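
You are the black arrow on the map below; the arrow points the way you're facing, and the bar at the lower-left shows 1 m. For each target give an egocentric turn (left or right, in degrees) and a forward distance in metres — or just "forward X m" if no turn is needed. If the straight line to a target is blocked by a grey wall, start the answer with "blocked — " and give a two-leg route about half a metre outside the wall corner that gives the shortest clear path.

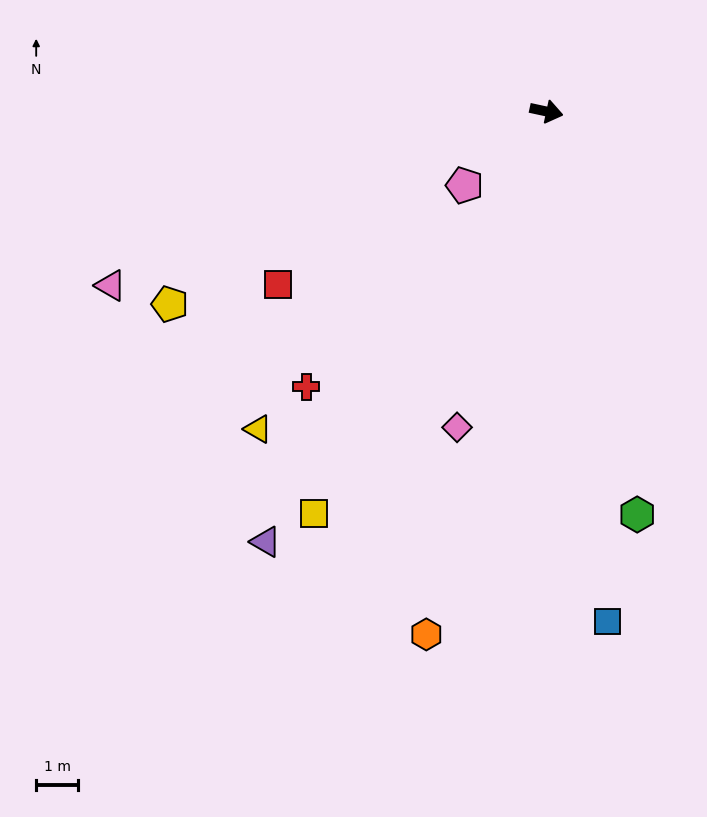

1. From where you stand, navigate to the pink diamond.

turn right 94°, forward 7.9 m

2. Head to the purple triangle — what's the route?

turn right 111°, forward 12.3 m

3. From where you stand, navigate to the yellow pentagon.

turn right 141°, forward 10.1 m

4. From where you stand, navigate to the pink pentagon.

turn right 126°, forward 2.6 m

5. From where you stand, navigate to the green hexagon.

turn right 65°, forward 9.9 m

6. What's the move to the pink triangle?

turn right 146°, forward 11.3 m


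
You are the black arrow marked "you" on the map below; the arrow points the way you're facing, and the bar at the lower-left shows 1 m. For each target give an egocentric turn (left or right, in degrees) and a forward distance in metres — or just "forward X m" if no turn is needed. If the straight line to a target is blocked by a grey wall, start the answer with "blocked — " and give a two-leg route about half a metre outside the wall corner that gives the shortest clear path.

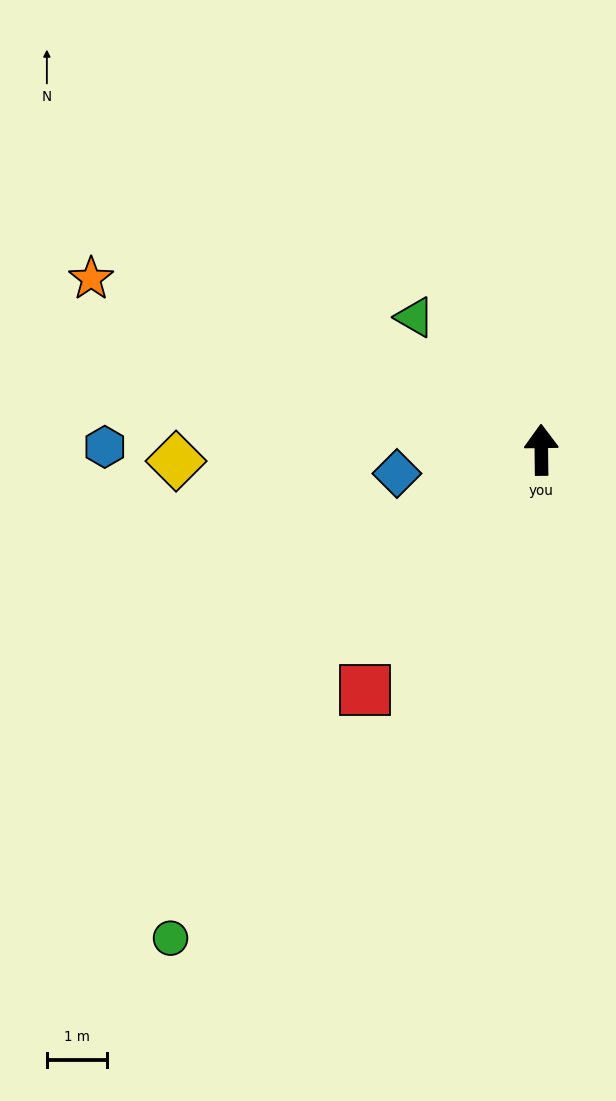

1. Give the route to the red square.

turn left 143°, forward 5.0 m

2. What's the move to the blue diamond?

turn left 99°, forward 2.4 m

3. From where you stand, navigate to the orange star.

turn left 69°, forward 8.0 m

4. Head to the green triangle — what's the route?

turn left 43°, forward 3.1 m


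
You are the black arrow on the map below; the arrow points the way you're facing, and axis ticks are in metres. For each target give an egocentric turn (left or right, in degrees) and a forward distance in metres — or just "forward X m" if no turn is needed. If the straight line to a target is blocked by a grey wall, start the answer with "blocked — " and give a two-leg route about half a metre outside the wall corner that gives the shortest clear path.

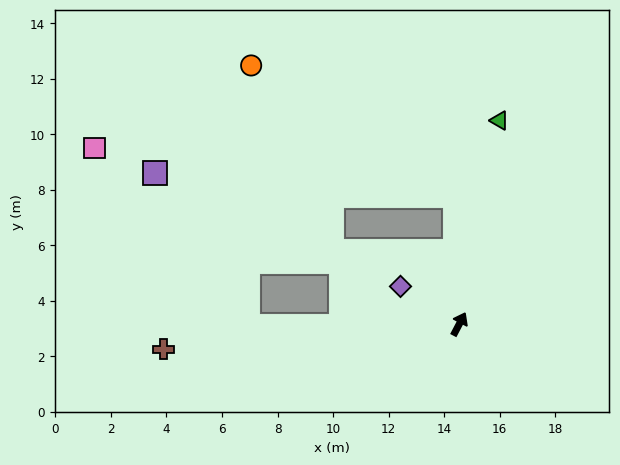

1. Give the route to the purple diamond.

turn left 85°, forward 2.5 m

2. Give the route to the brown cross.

turn left 123°, forward 10.7 m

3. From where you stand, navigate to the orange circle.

blocked — turn left 30°, forward 4.6 m, then turn left 55°, forward 8.7 m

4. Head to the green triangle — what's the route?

turn left 17°, forward 7.5 m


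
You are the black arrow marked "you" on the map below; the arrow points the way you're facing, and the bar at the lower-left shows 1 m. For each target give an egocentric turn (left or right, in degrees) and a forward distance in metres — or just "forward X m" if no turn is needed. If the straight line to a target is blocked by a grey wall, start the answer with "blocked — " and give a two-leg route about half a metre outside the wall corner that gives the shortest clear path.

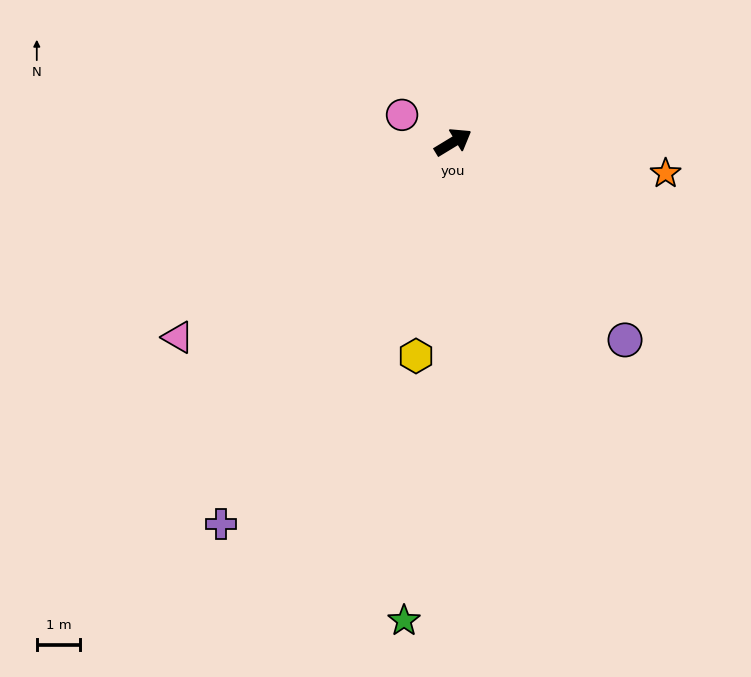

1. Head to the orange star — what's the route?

turn right 40°, forward 4.9 m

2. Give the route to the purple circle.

turn right 80°, forward 6.0 m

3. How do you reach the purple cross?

turn right 153°, forward 10.2 m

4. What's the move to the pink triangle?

turn right 176°, forward 7.7 m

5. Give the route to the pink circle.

turn left 121°, forward 1.3 m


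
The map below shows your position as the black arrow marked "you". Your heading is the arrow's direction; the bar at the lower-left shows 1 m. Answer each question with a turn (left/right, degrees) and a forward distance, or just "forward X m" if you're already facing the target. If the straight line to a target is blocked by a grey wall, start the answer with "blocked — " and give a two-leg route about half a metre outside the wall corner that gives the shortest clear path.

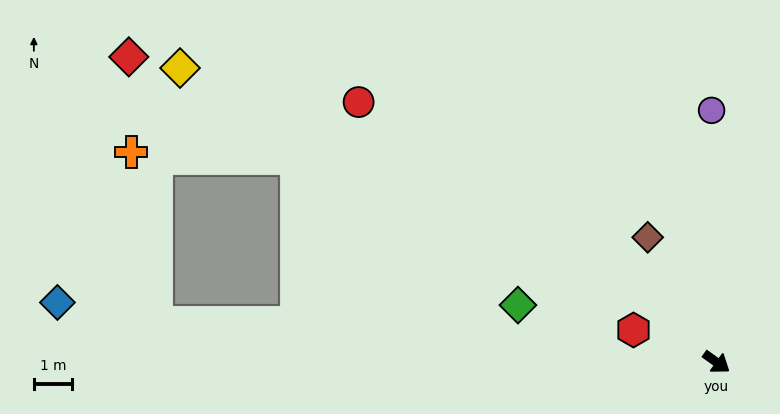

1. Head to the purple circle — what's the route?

turn left 127°, forward 6.6 m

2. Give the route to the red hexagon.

turn right 166°, forward 2.3 m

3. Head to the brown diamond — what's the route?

turn left 154°, forward 3.7 m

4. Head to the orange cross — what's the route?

blocked — turn right 149°, forward 14.7 m, then turn right 77°, forward 4.5 m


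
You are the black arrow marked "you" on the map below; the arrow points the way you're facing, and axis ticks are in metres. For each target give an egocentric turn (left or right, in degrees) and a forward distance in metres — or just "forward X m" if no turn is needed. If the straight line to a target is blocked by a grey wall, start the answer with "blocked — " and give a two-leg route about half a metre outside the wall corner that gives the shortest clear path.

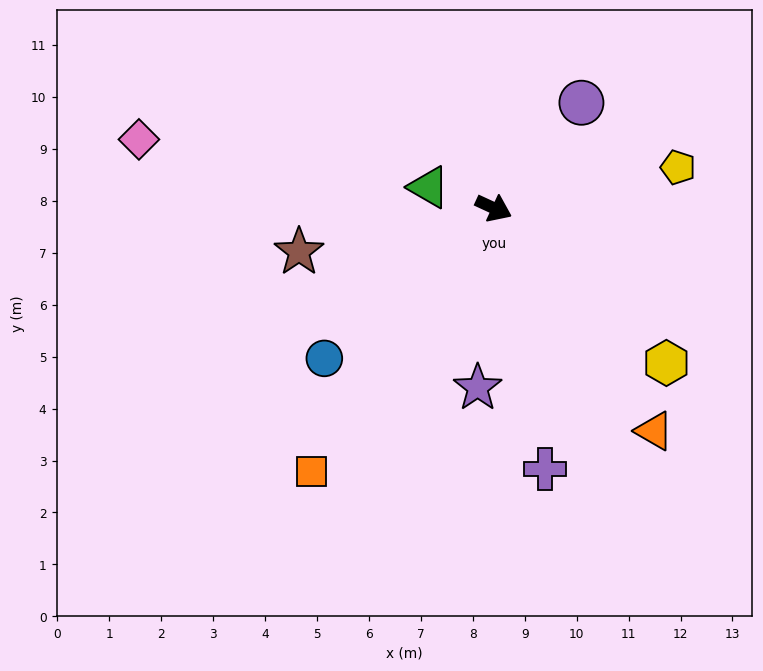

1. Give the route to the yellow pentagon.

turn left 37°, forward 3.6 m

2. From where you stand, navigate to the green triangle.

turn right 173°, forward 1.3 m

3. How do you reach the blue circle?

turn right 114°, forward 4.4 m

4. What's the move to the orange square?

turn right 100°, forward 6.2 m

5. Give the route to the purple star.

turn right 70°, forward 3.5 m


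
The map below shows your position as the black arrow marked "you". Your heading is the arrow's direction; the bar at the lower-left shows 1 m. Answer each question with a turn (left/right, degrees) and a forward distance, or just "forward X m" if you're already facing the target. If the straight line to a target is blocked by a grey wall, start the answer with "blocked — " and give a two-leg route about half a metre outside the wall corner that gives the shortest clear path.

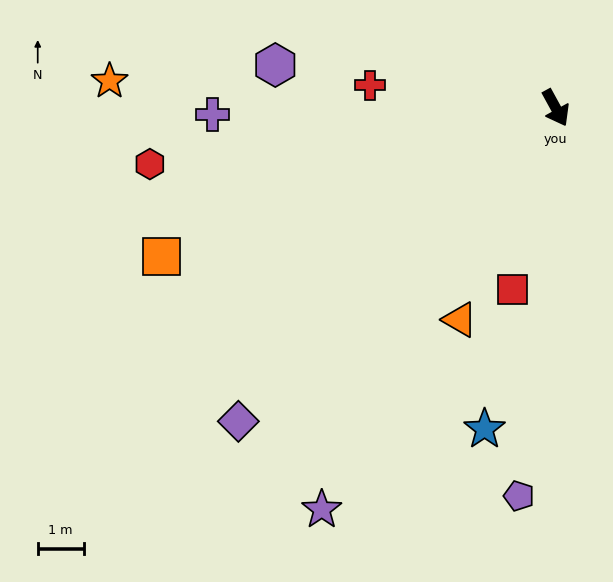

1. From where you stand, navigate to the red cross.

turn right 126°, forward 4.1 m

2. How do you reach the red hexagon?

turn right 111°, forward 8.9 m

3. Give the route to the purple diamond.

turn right 74°, forward 9.7 m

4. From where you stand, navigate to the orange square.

turn right 98°, forward 9.2 m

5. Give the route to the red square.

turn right 42°, forward 4.1 m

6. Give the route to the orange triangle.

turn right 53°, forward 5.1 m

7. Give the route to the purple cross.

turn right 118°, forward 7.5 m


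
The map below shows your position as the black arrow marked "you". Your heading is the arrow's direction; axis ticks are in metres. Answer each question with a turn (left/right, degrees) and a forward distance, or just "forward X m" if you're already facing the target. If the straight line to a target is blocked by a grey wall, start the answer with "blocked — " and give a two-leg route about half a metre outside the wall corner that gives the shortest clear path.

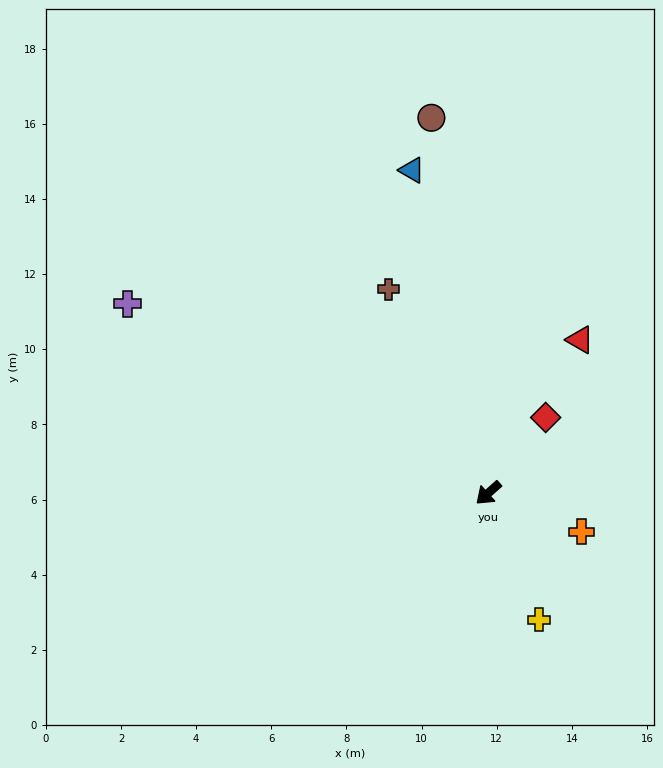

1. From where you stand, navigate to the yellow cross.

turn left 70°, forward 3.6 m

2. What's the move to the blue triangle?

turn right 118°, forward 8.8 m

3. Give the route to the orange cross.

turn left 116°, forward 2.7 m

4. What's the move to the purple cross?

turn right 69°, forward 10.8 m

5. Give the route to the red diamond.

turn right 169°, forward 2.5 m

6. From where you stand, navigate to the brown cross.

turn right 106°, forward 6.0 m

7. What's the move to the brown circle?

turn right 123°, forward 10.1 m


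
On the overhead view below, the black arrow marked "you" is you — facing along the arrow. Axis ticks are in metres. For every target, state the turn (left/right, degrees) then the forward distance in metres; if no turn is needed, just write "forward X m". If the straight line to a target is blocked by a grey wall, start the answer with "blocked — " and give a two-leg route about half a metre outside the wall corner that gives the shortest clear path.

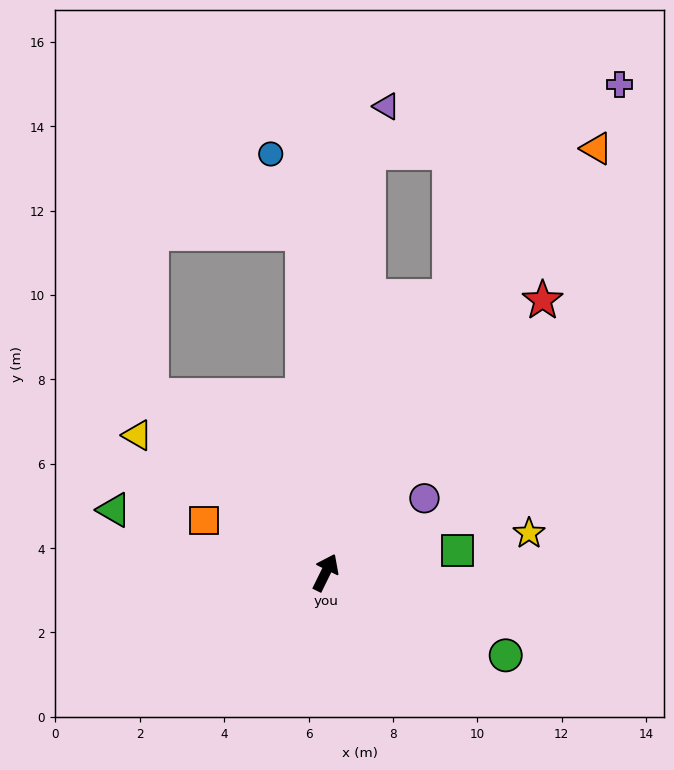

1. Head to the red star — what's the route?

turn right 12°, forward 8.3 m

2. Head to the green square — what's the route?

turn right 54°, forward 3.2 m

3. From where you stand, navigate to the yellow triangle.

turn left 80°, forward 5.5 m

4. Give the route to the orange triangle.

turn right 6°, forward 11.9 m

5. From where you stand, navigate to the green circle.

turn right 89°, forward 4.7 m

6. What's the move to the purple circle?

turn right 27°, forward 2.9 m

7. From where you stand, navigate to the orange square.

turn left 93°, forward 3.1 m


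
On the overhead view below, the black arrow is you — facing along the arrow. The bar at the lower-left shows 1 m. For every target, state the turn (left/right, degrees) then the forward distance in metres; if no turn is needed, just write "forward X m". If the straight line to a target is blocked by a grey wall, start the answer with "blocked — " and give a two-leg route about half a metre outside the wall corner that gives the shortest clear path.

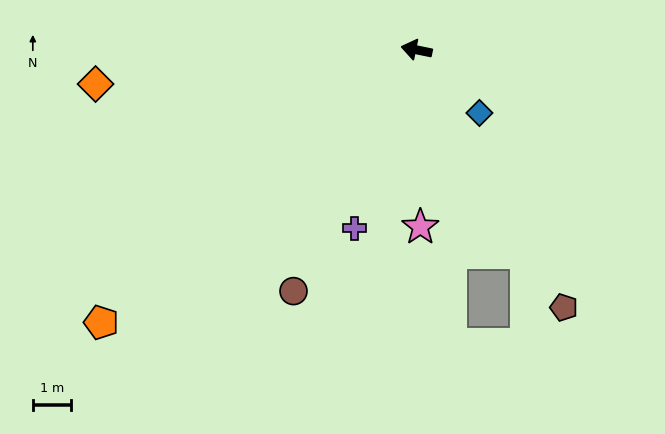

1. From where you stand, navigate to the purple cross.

turn left 82°, forward 5.0 m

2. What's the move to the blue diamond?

turn left 146°, forward 2.4 m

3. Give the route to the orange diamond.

turn left 18°, forward 8.5 m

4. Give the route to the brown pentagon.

turn left 131°, forward 7.8 m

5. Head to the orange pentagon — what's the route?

turn left 52°, forward 11.0 m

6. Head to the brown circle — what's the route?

turn left 75°, forward 7.2 m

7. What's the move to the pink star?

turn left 103°, forward 4.7 m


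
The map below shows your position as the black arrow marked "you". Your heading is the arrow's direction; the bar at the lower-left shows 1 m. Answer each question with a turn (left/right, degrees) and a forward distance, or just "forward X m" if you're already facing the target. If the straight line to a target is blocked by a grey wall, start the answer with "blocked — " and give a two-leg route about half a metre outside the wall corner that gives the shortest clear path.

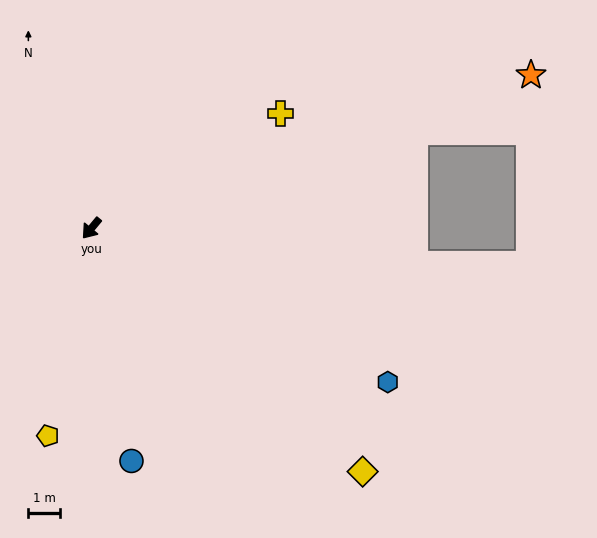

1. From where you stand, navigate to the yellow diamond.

turn left 88°, forward 11.6 m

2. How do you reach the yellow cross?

turn left 161°, forward 7.1 m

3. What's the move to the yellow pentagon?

turn left 28°, forward 6.7 m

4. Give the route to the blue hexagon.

turn left 102°, forward 10.6 m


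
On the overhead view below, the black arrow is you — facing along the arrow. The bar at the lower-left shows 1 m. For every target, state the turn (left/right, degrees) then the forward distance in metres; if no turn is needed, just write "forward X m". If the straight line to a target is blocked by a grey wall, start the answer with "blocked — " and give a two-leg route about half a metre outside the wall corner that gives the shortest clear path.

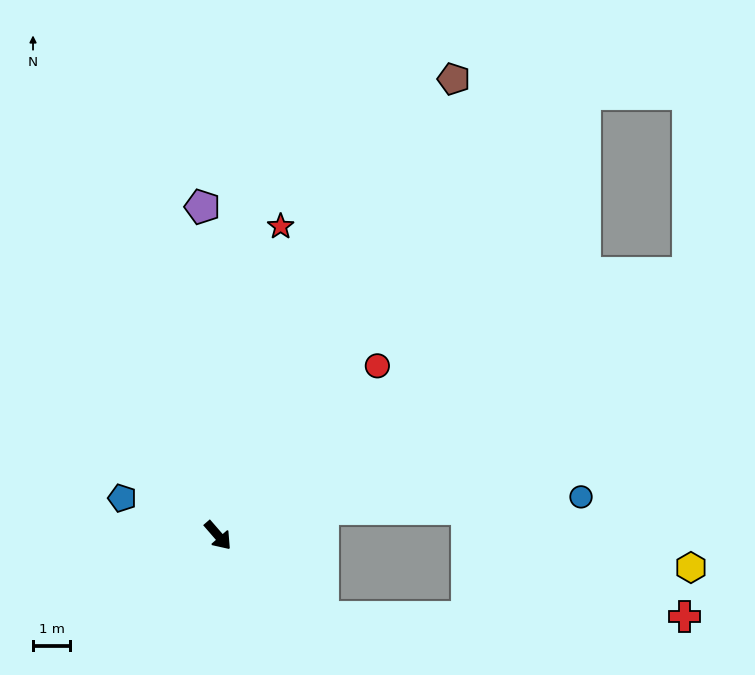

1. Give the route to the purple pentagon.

turn left 142°, forward 8.9 m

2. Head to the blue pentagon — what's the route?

turn right 152°, forward 2.8 m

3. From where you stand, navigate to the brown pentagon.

turn left 112°, forward 13.9 m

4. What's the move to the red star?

turn left 128°, forward 8.5 m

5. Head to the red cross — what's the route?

blocked — turn left 12°, forward 3.6 m, then turn left 37°, forward 9.7 m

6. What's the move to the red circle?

turn left 96°, forward 6.3 m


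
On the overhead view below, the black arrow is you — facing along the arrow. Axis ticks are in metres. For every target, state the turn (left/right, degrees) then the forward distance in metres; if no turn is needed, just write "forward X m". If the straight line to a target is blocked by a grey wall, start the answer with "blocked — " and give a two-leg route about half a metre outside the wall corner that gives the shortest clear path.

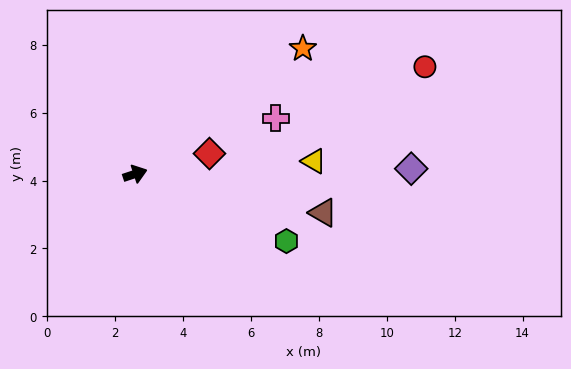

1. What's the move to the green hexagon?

turn right 42°, forward 4.9 m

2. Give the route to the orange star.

turn left 18°, forward 6.2 m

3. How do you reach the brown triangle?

turn right 30°, forward 5.6 m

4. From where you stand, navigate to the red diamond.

turn right 3°, forward 2.3 m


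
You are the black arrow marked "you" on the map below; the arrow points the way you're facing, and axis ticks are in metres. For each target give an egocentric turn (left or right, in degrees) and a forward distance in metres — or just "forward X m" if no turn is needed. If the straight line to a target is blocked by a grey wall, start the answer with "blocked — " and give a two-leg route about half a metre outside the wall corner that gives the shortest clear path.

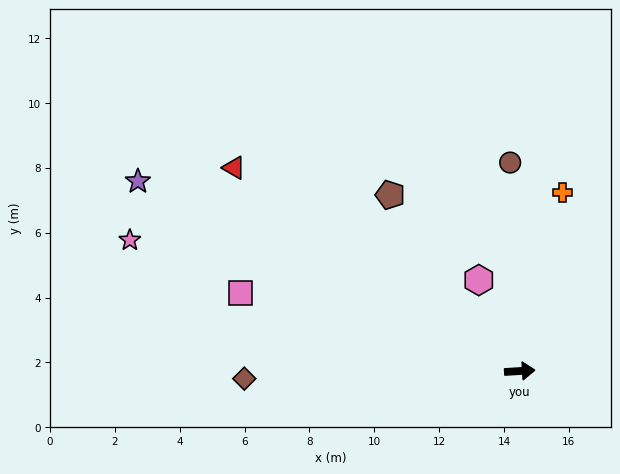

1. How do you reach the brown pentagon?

turn left 123°, forward 6.7 m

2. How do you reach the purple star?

turn left 150°, forward 13.1 m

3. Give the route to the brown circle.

turn left 89°, forward 6.4 m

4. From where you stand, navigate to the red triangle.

turn left 141°, forward 10.8 m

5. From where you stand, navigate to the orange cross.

turn left 73°, forward 5.7 m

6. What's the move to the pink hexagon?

turn left 111°, forward 3.1 m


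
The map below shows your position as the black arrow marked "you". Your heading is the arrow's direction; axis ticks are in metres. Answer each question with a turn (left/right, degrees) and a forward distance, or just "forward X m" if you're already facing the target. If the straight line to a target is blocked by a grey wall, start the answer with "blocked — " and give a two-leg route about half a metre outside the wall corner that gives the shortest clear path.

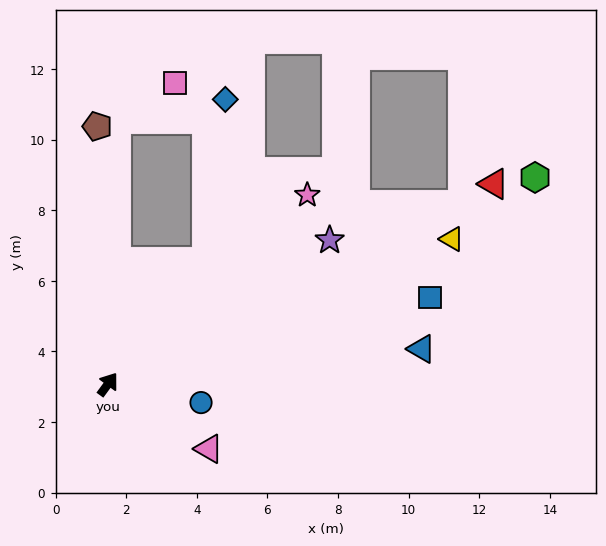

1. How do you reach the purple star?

turn right 21°, forward 7.5 m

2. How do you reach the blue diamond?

blocked — turn right 3°, forward 4.5 m, then turn left 33°, forward 4.6 m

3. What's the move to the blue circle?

turn right 65°, forward 2.7 m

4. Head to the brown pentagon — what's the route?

turn left 39°, forward 7.3 m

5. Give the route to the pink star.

turn right 10°, forward 7.8 m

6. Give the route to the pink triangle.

turn right 86°, forward 3.4 m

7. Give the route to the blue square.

turn right 39°, forward 9.5 m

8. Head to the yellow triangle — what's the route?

turn right 31°, forward 10.6 m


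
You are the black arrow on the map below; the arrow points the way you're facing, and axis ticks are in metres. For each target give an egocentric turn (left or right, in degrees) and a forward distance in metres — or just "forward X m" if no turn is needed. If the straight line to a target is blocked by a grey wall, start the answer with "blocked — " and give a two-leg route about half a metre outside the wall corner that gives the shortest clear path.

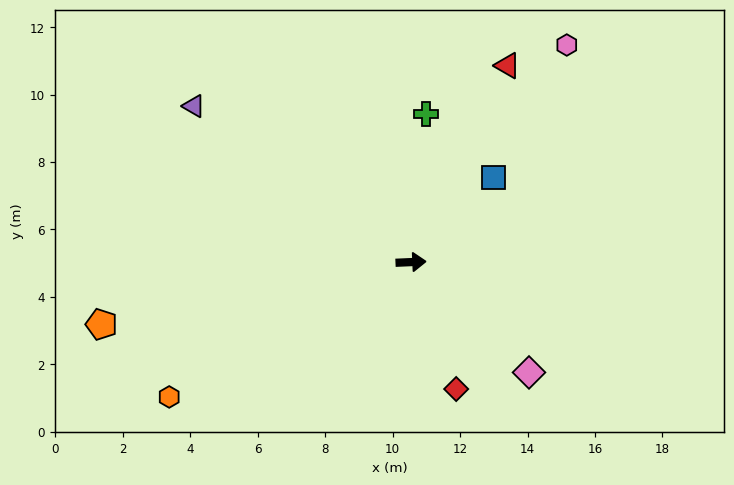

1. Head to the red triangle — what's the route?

turn left 61°, forward 6.5 m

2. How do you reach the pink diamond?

turn right 46°, forward 4.8 m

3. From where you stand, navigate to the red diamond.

turn right 73°, forward 4.0 m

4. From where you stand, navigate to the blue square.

turn left 43°, forward 3.5 m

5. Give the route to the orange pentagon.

turn right 171°, forward 9.4 m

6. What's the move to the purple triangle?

turn left 142°, forward 7.9 m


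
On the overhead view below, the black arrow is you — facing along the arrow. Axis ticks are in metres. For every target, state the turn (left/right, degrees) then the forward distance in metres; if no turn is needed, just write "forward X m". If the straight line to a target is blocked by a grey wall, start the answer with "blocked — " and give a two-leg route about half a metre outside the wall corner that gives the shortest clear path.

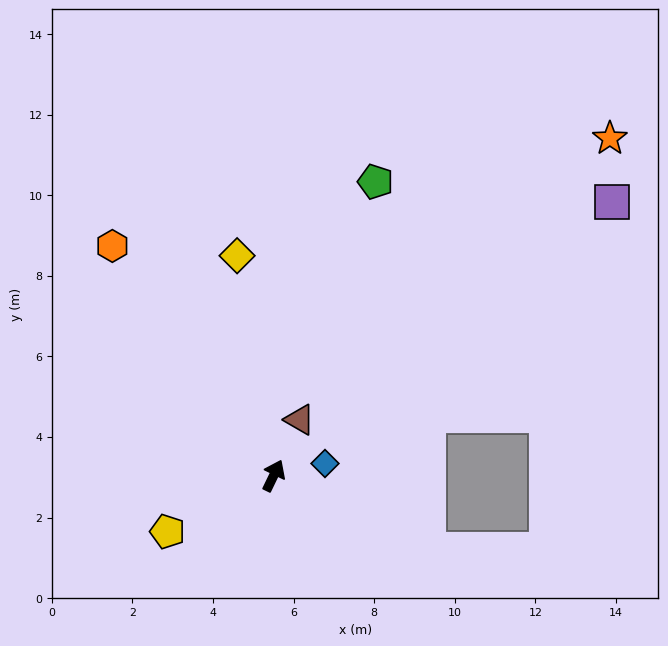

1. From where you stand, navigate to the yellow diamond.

turn left 35°, forward 5.5 m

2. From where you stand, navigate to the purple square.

turn right 25°, forward 10.8 m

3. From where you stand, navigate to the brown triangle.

forward 1.5 m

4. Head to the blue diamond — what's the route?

turn right 51°, forward 1.3 m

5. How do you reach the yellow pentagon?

turn left 144°, forward 3.0 m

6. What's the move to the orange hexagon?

turn left 61°, forward 7.0 m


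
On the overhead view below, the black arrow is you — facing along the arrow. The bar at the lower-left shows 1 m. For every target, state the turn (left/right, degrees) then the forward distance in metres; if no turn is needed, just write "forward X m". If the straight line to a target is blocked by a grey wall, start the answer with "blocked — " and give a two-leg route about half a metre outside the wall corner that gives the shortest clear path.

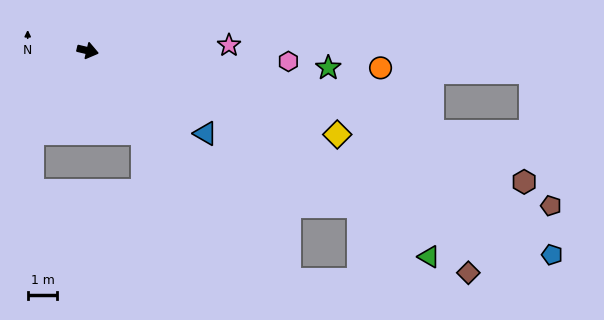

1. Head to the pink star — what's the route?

turn left 16°, forward 4.8 m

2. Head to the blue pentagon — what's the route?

turn right 10°, forward 17.2 m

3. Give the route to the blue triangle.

turn right 22°, forward 4.9 m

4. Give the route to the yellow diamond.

turn right 5°, forward 8.9 m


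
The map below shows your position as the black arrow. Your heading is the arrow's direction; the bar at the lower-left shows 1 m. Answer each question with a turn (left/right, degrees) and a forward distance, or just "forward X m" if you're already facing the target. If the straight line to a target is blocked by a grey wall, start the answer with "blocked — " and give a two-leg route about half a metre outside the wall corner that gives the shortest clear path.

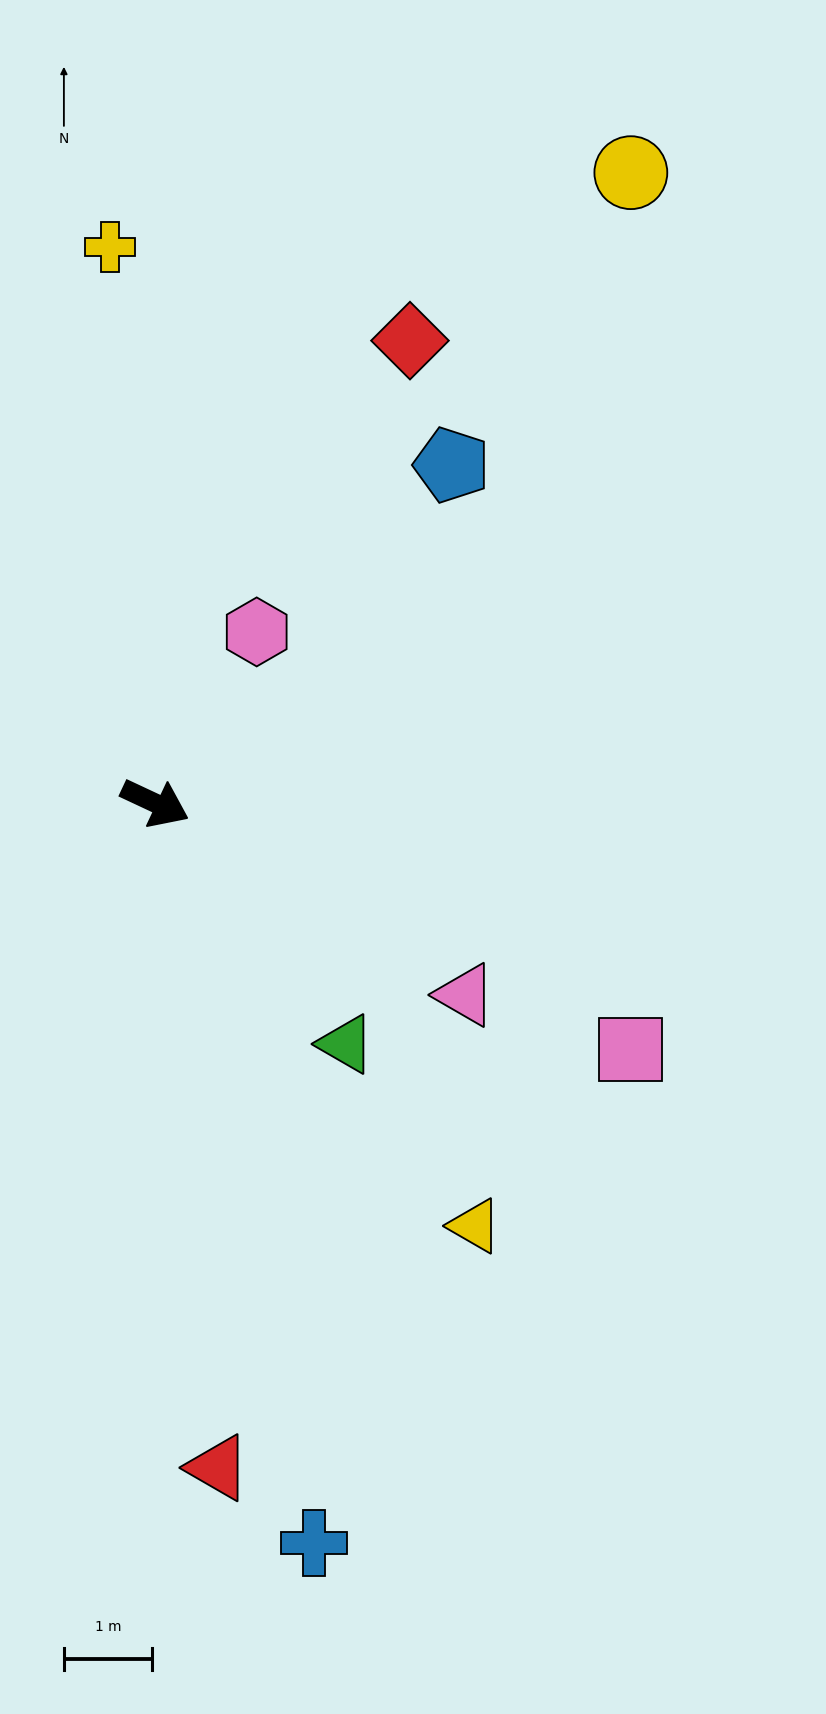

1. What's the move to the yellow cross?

turn left 120°, forward 6.3 m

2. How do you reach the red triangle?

turn right 60°, forward 7.6 m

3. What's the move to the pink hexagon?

turn left 84°, forward 2.3 m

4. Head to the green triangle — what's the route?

turn right 27°, forward 3.5 m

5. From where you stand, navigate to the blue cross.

turn right 53°, forward 8.6 m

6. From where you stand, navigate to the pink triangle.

turn right 7°, forward 4.1 m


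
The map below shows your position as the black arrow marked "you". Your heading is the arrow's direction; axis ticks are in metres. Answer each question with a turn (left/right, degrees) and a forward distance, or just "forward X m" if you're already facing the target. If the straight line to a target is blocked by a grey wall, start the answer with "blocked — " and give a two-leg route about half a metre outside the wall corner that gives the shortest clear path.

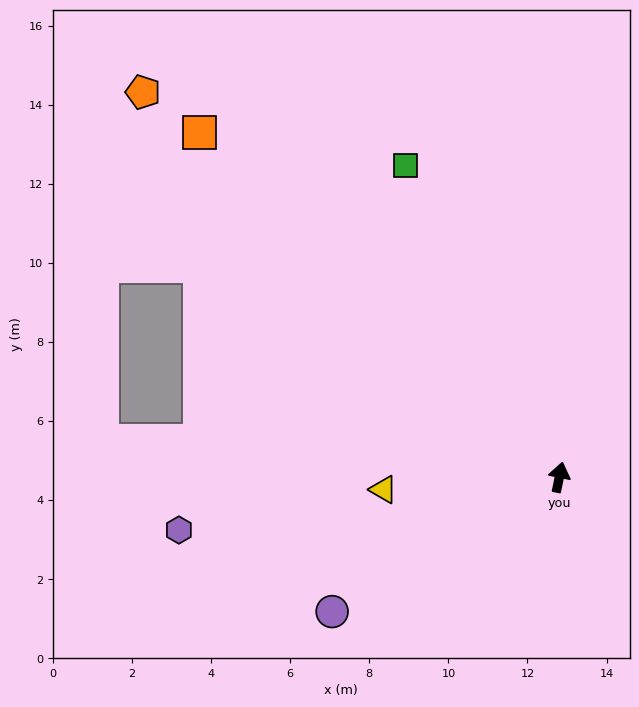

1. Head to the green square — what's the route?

turn left 38°, forward 8.8 m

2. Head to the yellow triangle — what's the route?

turn left 106°, forward 4.5 m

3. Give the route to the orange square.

turn left 58°, forward 12.6 m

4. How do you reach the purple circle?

turn left 132°, forward 6.7 m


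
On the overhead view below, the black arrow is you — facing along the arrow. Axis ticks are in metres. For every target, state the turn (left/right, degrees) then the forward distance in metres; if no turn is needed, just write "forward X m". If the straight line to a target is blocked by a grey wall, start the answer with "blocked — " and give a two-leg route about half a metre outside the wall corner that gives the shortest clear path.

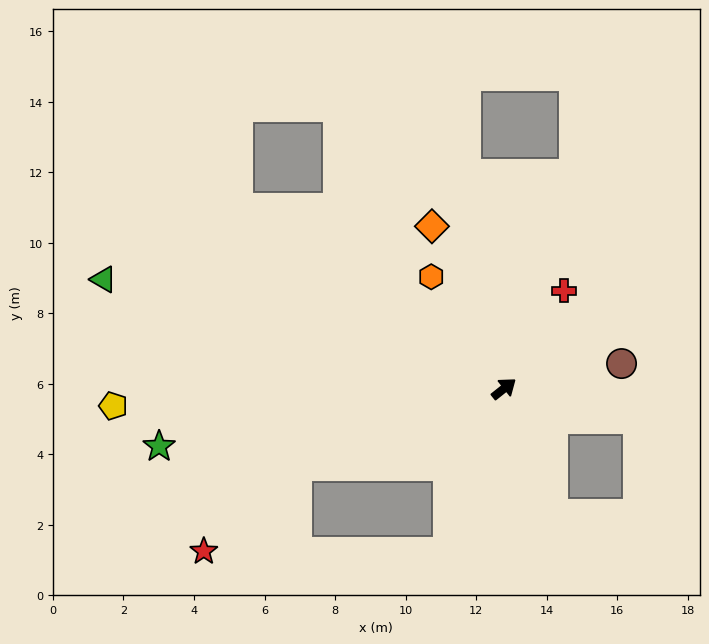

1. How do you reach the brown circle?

turn right 27°, forward 3.4 m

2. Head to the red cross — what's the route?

turn left 20°, forward 3.3 m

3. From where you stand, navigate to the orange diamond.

turn left 75°, forward 5.0 m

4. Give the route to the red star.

blocked — turn left 162°, forward 6.3 m, then turn left 22°, forward 3.6 m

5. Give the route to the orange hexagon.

turn left 85°, forward 3.8 m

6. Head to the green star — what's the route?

turn left 151°, forward 9.9 m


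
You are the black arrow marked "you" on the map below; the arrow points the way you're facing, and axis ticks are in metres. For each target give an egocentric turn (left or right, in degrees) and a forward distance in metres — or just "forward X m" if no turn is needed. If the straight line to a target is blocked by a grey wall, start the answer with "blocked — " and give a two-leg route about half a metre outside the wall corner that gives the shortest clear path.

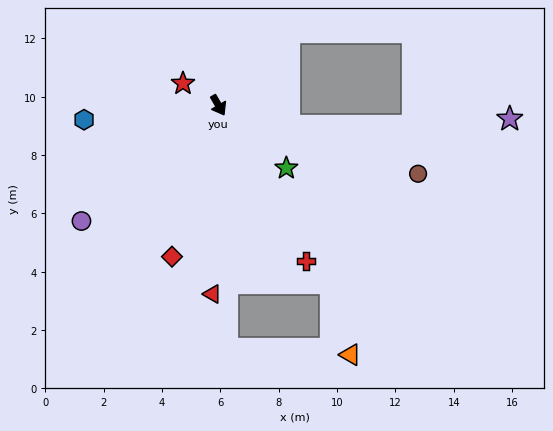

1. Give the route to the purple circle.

turn right 80°, forward 6.2 m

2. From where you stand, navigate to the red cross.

forward 6.1 m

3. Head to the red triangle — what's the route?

turn right 32°, forward 6.5 m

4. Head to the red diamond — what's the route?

turn right 47°, forward 5.4 m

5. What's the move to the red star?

turn right 152°, forward 1.4 m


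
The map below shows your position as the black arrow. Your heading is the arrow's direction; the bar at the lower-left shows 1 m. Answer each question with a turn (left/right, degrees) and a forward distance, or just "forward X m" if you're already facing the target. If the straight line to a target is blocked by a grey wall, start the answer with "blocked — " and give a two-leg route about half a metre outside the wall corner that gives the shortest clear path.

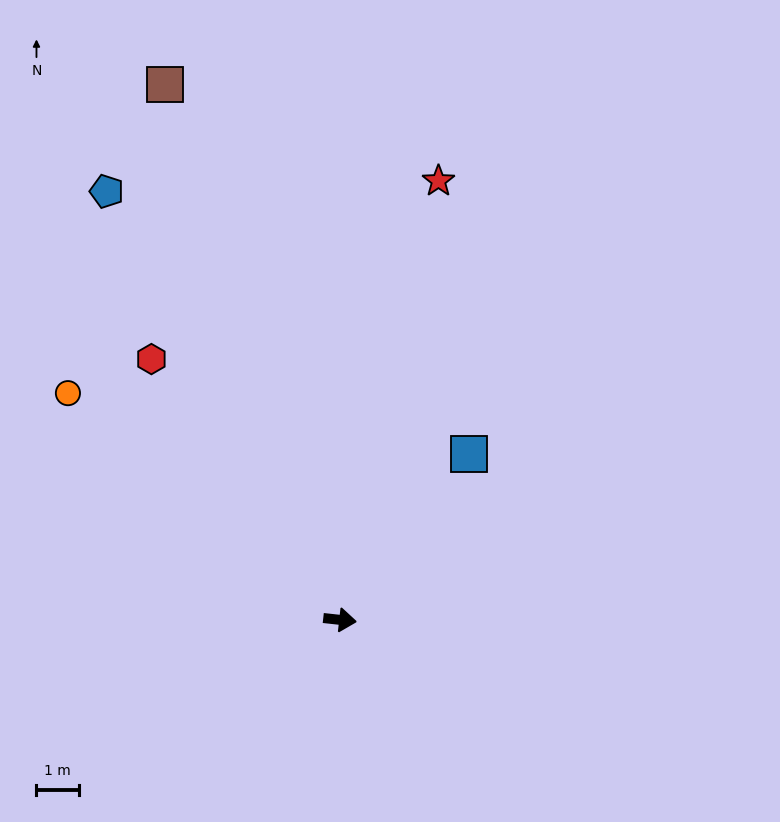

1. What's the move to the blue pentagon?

turn left 125°, forward 11.5 m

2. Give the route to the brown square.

turn left 114°, forward 13.3 m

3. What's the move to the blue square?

turn left 58°, forward 5.0 m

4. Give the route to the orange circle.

turn left 146°, forward 8.4 m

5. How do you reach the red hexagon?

turn left 132°, forward 7.6 m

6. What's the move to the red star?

turn left 84°, forward 10.6 m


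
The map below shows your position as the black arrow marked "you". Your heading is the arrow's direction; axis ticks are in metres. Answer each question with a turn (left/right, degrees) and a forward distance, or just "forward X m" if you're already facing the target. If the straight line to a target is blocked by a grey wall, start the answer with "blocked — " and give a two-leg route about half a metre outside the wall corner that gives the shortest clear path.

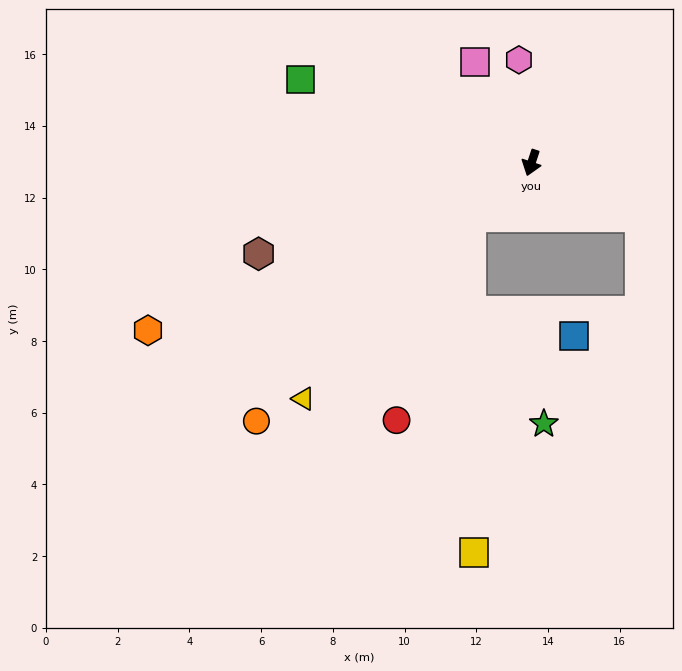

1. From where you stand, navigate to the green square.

turn right 92°, forward 6.9 m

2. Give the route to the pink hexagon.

turn right 155°, forward 2.9 m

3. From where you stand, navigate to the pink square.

turn right 132°, forward 3.2 m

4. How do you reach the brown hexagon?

turn right 53°, forward 8.0 m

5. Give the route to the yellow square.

blocked — turn right 30°, forward 2.3 m, then turn left 49°, forward 9.4 m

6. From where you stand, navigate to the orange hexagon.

turn right 48°, forward 11.7 m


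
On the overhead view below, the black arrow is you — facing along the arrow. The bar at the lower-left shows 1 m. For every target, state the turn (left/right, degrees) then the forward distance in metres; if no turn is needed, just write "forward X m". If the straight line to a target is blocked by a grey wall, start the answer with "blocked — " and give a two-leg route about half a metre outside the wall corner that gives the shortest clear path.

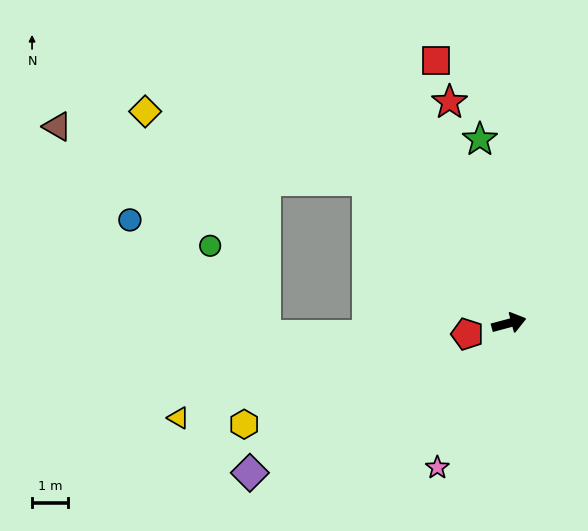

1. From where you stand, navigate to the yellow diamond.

blocked — turn left 120°, forward 5.5 m, then turn left 28°, forward 6.4 m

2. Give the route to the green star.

turn left 84°, forward 5.1 m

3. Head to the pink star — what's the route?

turn right 131°, forward 4.4 m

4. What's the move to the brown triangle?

blocked — turn left 120°, forward 5.5 m, then turn left 35°, forward 8.7 m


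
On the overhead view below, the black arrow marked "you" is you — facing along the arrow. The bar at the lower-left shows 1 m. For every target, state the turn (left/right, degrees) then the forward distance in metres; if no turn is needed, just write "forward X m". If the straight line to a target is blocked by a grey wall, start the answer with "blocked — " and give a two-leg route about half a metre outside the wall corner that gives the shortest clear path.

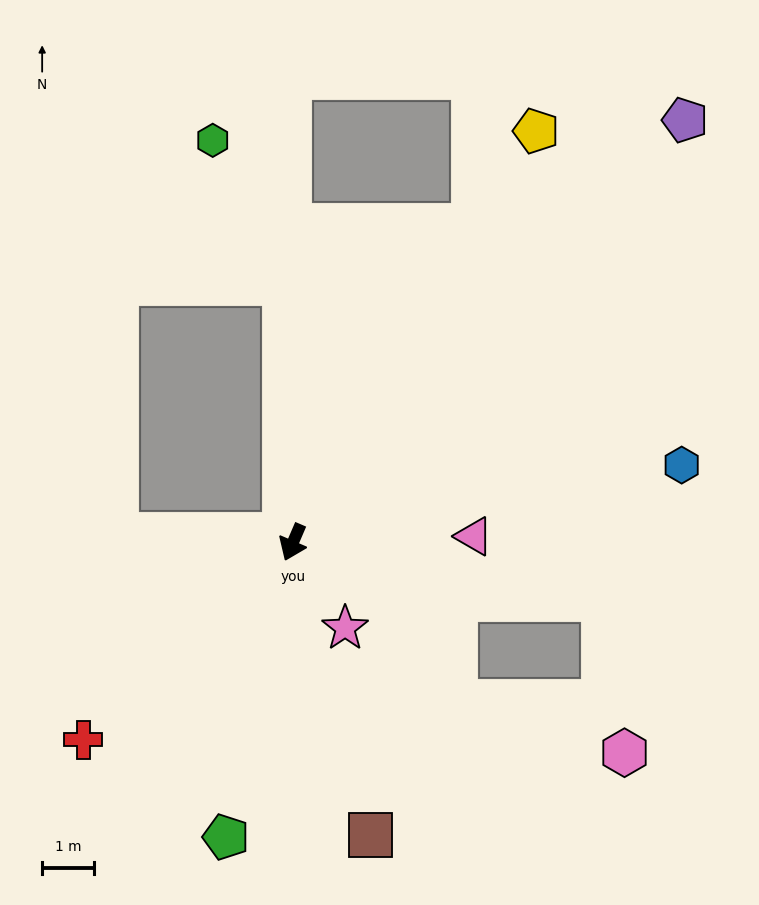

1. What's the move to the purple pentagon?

turn left 160°, forward 11.1 m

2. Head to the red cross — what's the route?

turn right 23°, forward 5.5 m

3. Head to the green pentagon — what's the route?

turn left 10°, forward 5.8 m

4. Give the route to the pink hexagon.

blocked — turn left 103°, forward 6.1 m, then turn right 72°, forward 3.0 m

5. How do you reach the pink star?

turn left 55°, forward 1.9 m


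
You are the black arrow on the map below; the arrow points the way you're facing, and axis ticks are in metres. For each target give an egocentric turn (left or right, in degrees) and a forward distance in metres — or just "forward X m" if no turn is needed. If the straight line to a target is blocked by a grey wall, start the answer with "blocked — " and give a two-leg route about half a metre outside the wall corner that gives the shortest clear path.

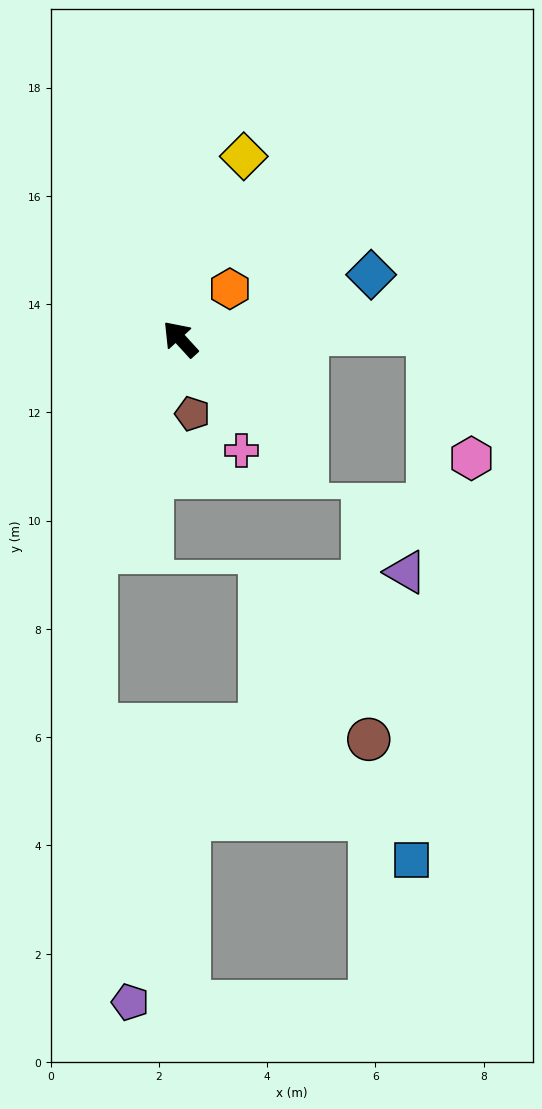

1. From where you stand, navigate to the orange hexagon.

turn right 87°, forward 1.3 m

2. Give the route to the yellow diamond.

turn right 62°, forward 3.6 m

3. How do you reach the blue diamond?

turn right 114°, forward 3.7 m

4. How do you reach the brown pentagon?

turn left 147°, forward 1.4 m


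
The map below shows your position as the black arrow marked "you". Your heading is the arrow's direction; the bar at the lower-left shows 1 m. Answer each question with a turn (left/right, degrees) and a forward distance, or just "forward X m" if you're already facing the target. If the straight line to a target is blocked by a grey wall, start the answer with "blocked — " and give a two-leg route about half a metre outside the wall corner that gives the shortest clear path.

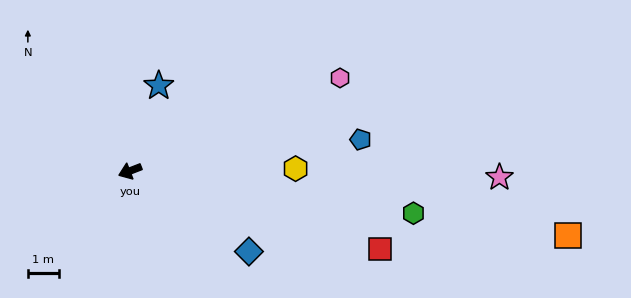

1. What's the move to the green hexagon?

turn left 150°, forward 9.2 m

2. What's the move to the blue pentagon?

turn left 167°, forward 7.5 m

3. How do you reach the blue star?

turn right 130°, forward 2.9 m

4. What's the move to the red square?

turn left 141°, forward 8.4 m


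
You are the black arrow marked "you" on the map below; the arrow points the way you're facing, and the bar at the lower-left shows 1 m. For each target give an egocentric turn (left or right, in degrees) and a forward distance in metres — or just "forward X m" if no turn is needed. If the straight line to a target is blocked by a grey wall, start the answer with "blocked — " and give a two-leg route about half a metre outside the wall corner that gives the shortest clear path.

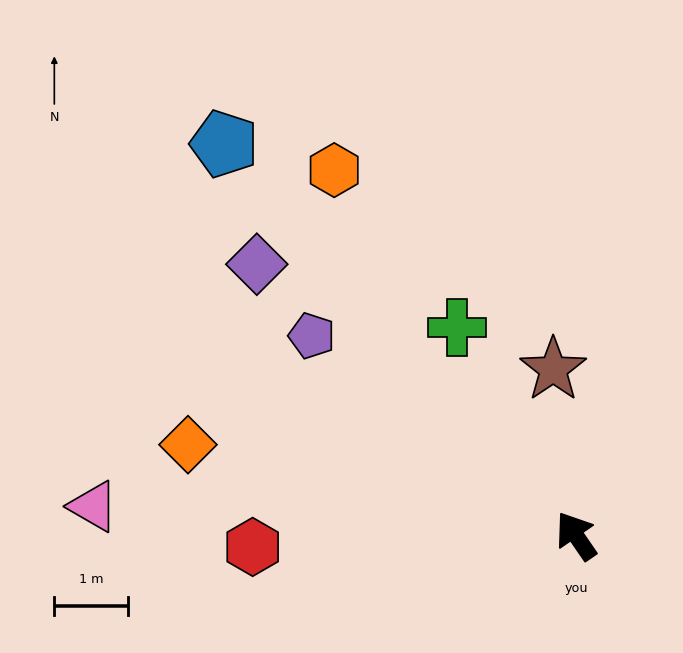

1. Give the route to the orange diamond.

turn left 42°, forward 5.4 m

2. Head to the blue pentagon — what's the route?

turn left 7°, forward 7.2 m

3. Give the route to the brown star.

turn right 27°, forward 2.3 m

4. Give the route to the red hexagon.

turn left 58°, forward 4.4 m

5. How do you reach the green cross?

turn right 5°, forward 3.3 m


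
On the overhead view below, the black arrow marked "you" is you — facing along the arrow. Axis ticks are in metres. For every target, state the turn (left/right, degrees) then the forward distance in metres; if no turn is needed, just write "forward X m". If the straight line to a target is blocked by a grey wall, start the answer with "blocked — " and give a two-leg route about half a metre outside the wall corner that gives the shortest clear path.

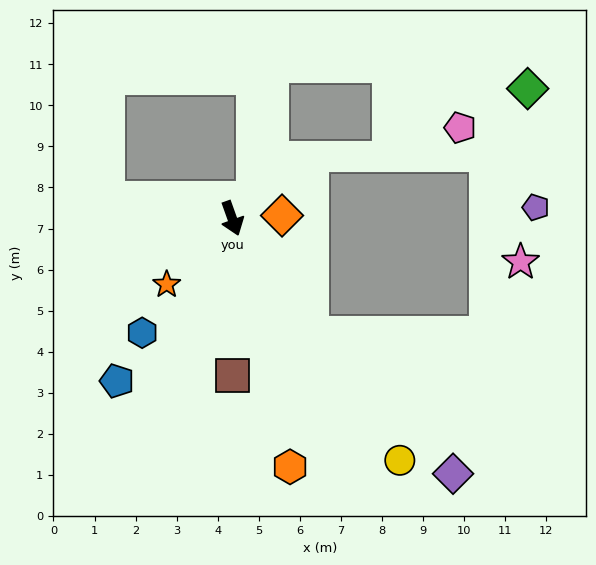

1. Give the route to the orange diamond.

turn left 74°, forward 1.2 m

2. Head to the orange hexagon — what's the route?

turn right 7°, forward 6.2 m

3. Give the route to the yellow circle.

turn left 15°, forward 7.2 m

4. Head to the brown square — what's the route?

turn right 20°, forward 3.8 m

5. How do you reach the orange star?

turn right 64°, forward 2.3 m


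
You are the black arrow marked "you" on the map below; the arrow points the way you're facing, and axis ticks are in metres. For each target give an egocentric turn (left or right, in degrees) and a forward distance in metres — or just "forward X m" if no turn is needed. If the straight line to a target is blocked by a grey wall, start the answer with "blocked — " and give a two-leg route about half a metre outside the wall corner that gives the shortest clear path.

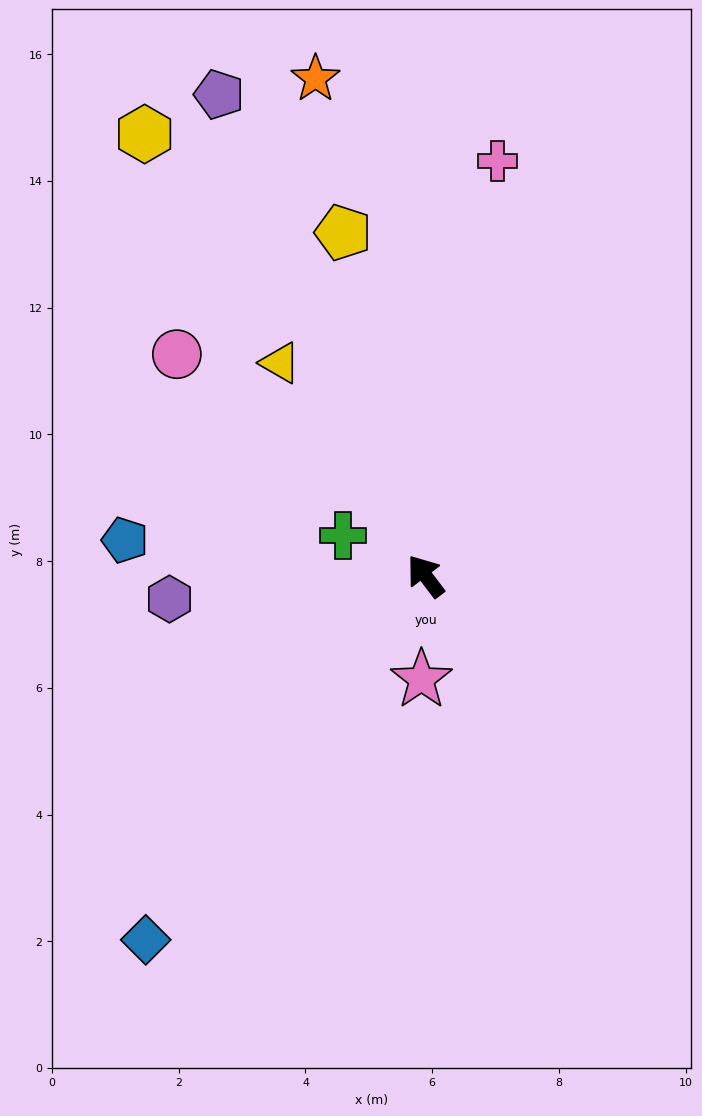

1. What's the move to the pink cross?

turn right 47°, forward 6.6 m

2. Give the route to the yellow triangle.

turn right 3°, forward 4.1 m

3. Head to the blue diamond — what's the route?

turn left 105°, forward 7.2 m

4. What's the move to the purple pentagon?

turn right 14°, forward 8.3 m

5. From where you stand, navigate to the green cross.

turn left 27°, forward 1.4 m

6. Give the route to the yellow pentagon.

turn right 24°, forward 5.6 m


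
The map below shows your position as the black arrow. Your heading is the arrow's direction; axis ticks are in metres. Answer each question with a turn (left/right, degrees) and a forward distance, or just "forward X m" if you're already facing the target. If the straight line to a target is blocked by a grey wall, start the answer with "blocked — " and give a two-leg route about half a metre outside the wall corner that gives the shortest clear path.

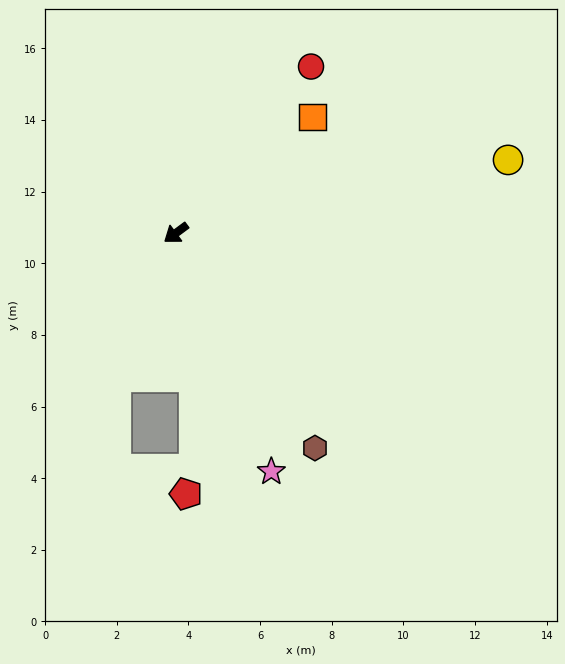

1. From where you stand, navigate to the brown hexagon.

turn left 86°, forward 7.1 m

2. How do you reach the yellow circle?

turn left 156°, forward 9.5 m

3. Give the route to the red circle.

turn right 166°, forward 6.0 m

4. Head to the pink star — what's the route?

turn left 75°, forward 7.2 m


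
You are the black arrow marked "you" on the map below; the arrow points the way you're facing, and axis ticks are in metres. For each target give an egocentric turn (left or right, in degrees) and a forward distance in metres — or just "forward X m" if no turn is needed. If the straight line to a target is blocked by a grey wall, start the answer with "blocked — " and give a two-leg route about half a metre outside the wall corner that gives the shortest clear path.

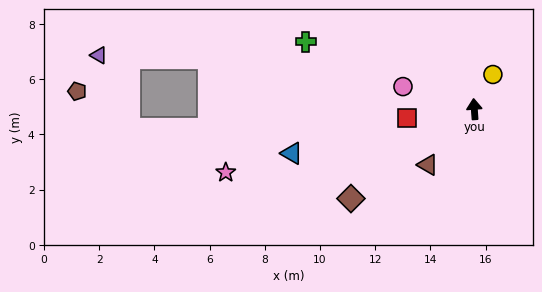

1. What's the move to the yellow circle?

turn right 32°, forward 1.4 m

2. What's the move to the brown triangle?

turn left 136°, forward 2.6 m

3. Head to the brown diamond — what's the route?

turn left 122°, forward 5.5 m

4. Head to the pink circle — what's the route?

turn left 68°, forward 2.7 m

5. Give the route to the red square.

turn left 93°, forward 2.5 m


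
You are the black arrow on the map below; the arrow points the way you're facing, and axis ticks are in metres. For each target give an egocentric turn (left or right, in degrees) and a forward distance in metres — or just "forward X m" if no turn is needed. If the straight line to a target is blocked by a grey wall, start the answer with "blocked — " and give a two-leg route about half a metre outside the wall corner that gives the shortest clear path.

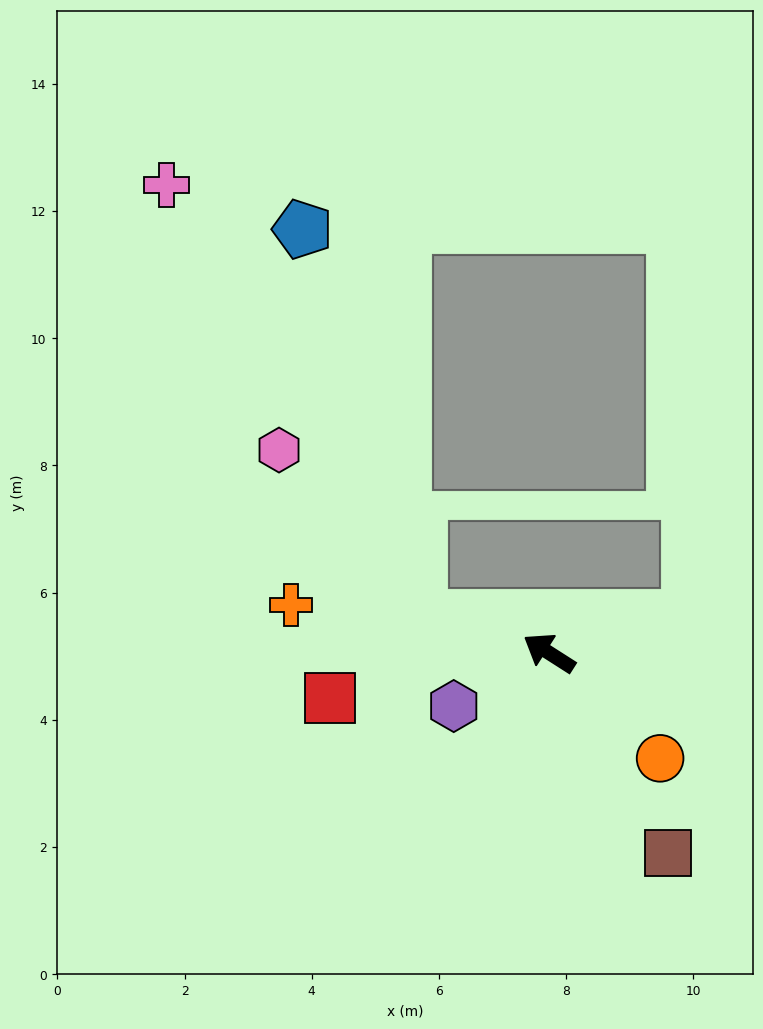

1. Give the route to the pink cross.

blocked — turn left 17°, forward 2.1 m, then turn right 44°, forward 7.9 m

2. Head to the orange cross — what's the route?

turn left 22°, forward 4.1 m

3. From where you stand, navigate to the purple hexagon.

turn left 62°, forward 1.7 m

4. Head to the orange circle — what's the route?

turn left 169°, forward 2.4 m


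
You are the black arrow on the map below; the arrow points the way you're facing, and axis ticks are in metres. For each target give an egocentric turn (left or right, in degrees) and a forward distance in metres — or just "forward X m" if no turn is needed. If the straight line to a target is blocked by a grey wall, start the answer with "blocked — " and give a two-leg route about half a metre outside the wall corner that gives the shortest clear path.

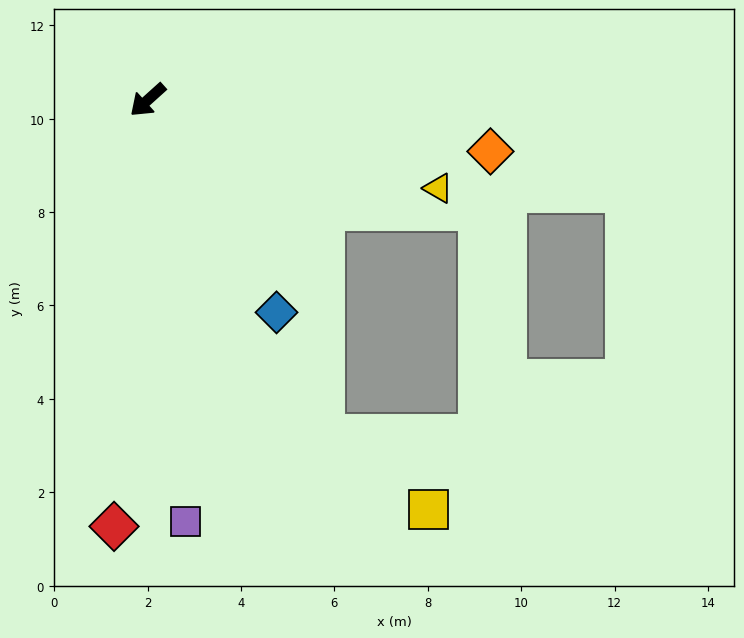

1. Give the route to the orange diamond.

turn left 129°, forward 7.4 m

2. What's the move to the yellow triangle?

turn left 121°, forward 6.5 m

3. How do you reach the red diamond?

turn left 44°, forward 9.2 m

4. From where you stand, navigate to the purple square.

turn left 53°, forward 9.1 m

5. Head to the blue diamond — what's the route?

turn left 79°, forward 5.3 m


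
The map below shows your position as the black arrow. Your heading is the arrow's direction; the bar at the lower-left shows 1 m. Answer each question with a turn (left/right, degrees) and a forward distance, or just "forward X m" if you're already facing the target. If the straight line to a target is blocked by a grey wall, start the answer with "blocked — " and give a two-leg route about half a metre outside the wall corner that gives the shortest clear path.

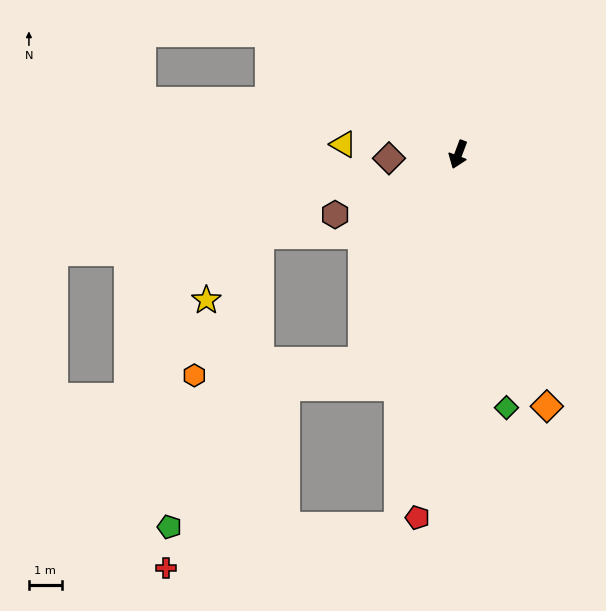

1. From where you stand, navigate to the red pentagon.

turn left 14°, forward 11.1 m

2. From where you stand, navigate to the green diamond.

turn left 31°, forward 7.8 m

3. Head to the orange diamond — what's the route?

turn left 40°, forward 8.1 m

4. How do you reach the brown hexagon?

turn right 43°, forward 4.2 m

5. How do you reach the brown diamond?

turn right 66°, forward 2.1 m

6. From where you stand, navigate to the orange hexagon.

blocked — turn right 4°, forward 6.9 m, then turn right 61°, forward 5.1 m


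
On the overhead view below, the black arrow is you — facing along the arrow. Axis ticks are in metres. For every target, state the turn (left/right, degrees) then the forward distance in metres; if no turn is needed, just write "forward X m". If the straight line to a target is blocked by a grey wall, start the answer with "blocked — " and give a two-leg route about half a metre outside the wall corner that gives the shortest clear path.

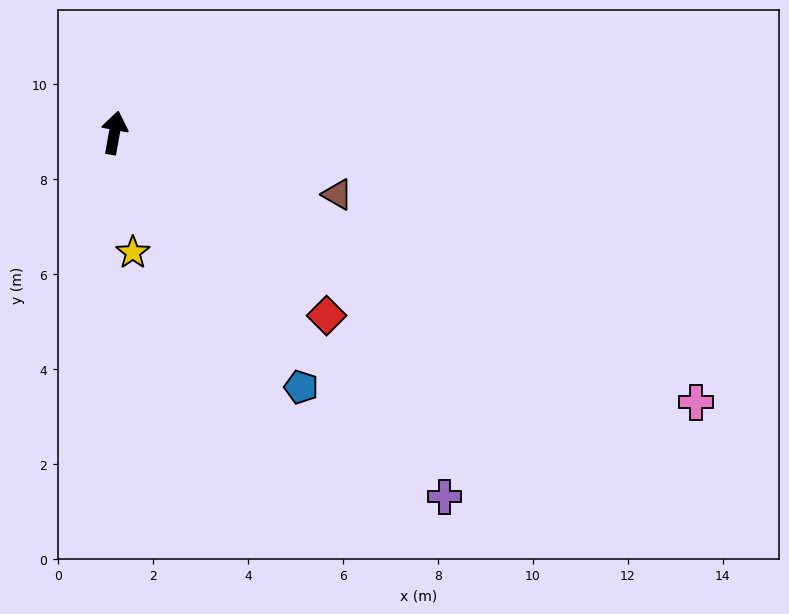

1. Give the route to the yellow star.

turn right 161°, forward 2.6 m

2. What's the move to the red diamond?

turn right 121°, forward 5.9 m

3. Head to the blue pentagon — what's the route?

turn right 134°, forward 6.6 m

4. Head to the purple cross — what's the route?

turn right 128°, forward 10.3 m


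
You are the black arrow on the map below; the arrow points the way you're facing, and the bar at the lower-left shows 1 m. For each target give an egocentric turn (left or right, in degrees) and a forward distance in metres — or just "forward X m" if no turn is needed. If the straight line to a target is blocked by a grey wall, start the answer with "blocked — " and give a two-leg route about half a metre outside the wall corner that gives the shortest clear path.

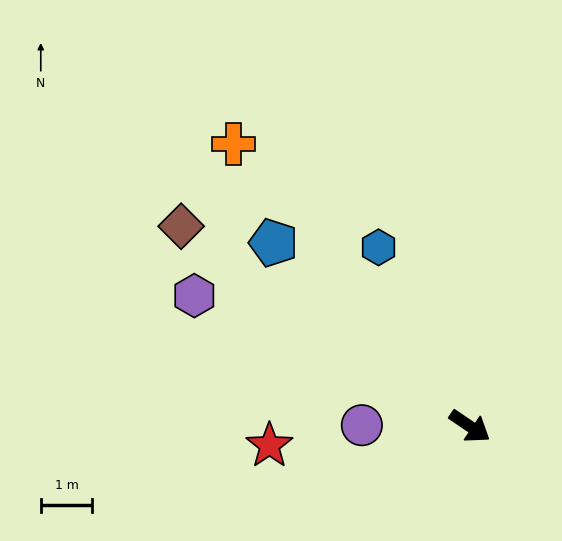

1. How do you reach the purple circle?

turn right 146°, forward 2.1 m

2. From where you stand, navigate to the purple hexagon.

turn right 171°, forward 5.9 m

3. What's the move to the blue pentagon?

turn left 171°, forward 5.2 m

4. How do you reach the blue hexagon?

turn left 151°, forward 3.9 m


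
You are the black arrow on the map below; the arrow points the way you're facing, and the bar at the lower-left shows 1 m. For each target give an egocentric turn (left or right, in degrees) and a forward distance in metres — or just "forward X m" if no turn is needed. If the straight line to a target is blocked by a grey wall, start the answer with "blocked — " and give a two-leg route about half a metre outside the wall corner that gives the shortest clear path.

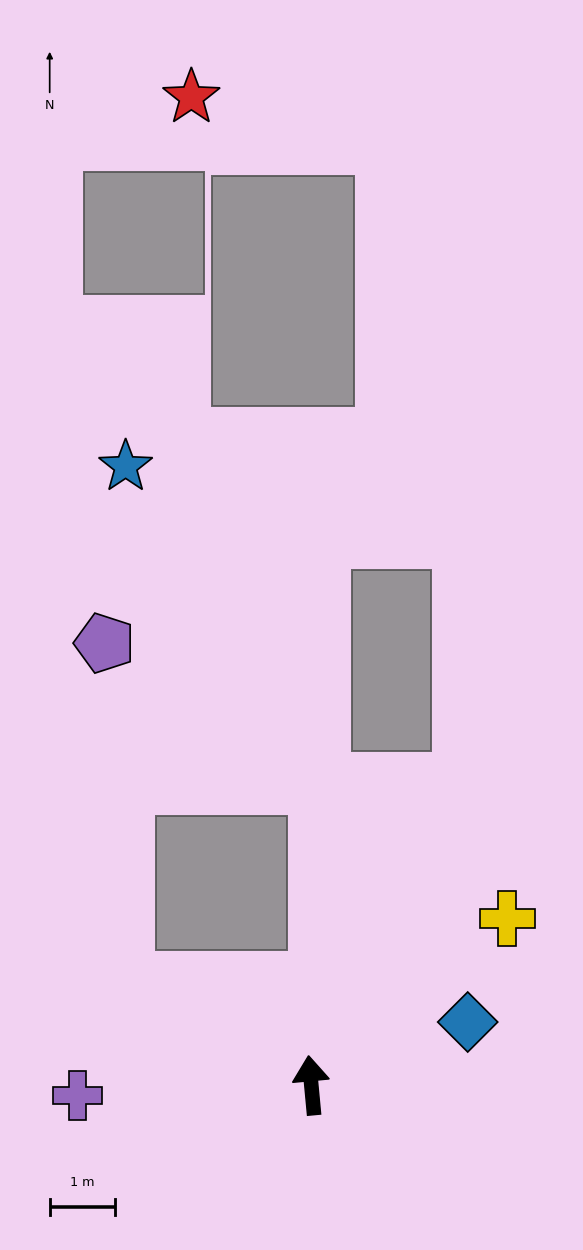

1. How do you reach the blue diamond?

turn right 73°, forward 2.6 m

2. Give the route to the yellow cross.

turn right 55°, forward 3.9 m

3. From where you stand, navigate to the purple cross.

turn left 87°, forward 3.6 m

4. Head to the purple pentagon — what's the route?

blocked — turn left 55°, forward 3.2 m, then turn right 57°, forward 5.1 m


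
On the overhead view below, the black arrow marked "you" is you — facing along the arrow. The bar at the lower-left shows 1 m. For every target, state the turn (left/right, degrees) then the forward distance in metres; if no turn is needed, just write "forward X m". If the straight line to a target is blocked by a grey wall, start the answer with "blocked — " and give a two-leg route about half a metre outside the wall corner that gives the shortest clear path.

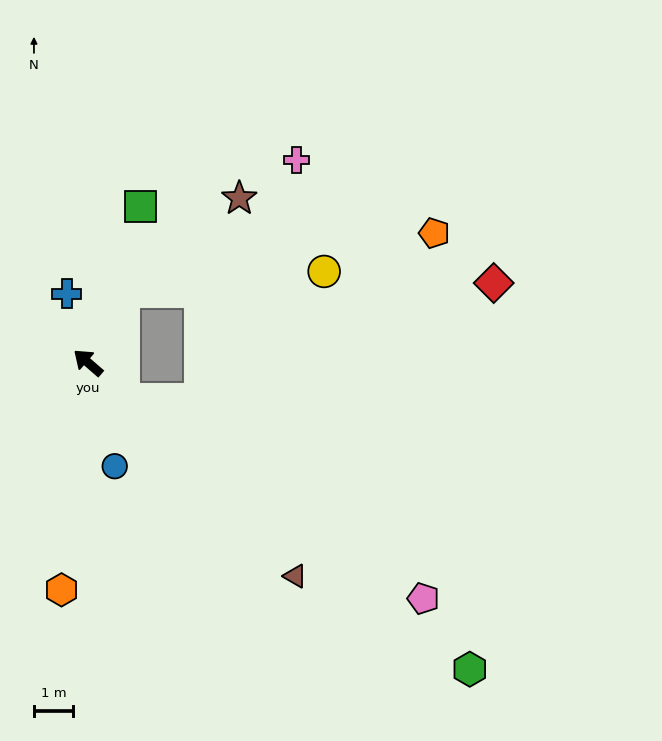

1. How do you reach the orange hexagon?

turn left 124°, forward 5.9 m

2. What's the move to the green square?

turn right 68°, forward 4.2 m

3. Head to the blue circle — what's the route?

turn left 145°, forward 2.7 m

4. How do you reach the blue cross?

turn right 32°, forward 1.8 m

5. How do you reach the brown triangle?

turn left 175°, forward 7.6 m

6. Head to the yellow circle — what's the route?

blocked — turn right 76°, forward 2.0 m, then turn right 57°, forward 5.2 m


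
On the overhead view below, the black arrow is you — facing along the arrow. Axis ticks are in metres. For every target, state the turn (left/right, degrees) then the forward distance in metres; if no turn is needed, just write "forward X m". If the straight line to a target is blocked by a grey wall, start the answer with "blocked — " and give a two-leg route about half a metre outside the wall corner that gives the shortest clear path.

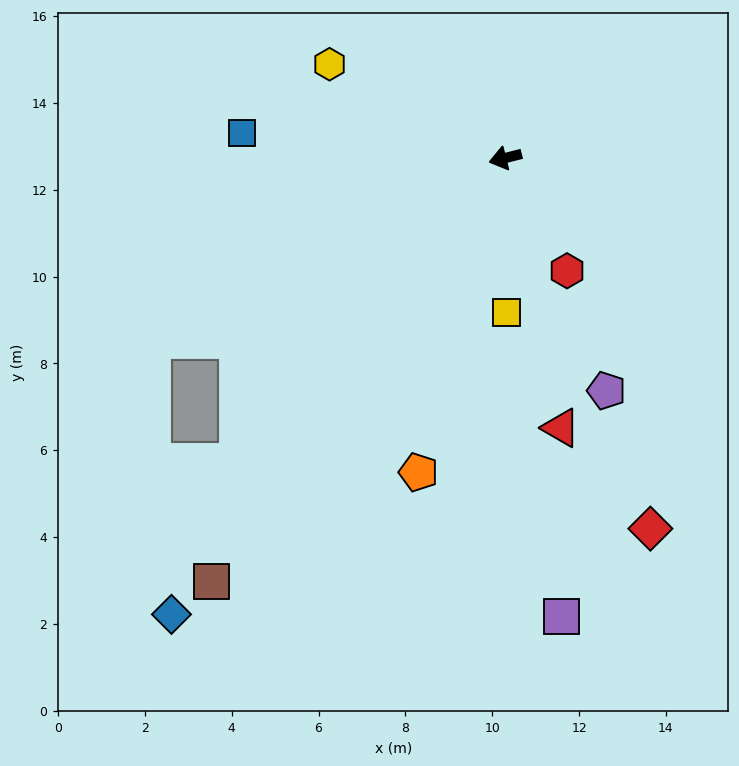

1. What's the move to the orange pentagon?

turn left 60°, forward 7.5 m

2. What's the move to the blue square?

turn right 19°, forward 6.1 m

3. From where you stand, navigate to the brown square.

turn left 41°, forward 11.9 m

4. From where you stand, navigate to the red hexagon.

turn left 105°, forward 3.0 m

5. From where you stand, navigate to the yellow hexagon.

turn right 42°, forward 4.6 m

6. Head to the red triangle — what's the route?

turn left 88°, forward 6.3 m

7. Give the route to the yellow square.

turn left 76°, forward 3.6 m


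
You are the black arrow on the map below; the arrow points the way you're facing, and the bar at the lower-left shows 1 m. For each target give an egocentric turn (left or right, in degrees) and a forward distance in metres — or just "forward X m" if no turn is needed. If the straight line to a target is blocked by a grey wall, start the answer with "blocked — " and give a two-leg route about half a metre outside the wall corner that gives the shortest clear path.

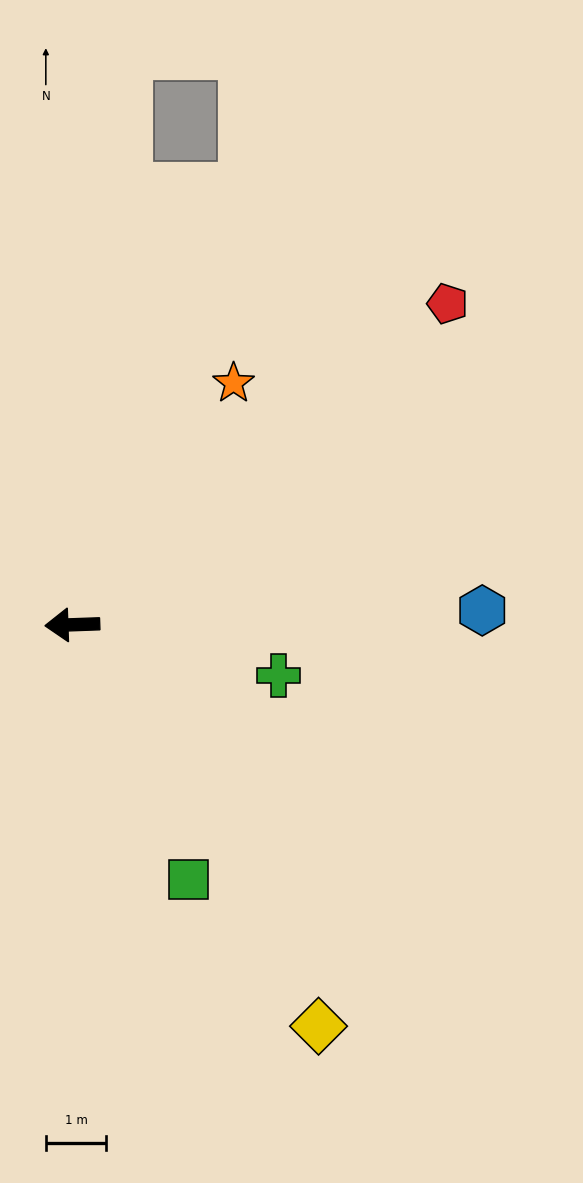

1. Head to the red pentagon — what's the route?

turn right 141°, forward 8.2 m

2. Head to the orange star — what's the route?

turn right 126°, forward 4.8 m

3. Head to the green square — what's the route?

turn left 112°, forward 4.6 m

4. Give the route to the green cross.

turn left 164°, forward 3.5 m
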